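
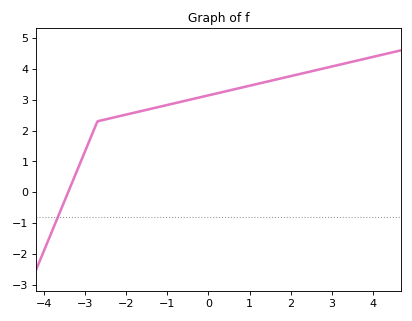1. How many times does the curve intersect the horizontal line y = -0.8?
1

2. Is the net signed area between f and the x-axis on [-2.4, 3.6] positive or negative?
positive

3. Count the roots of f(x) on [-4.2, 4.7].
1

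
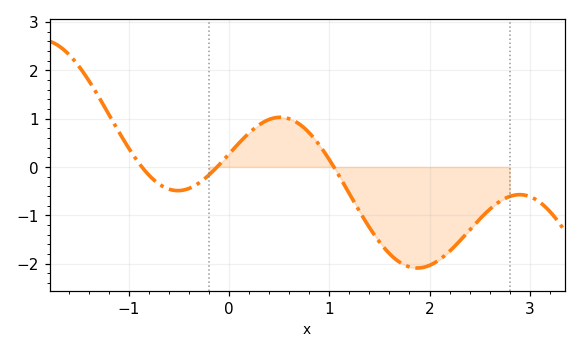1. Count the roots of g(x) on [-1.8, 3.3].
3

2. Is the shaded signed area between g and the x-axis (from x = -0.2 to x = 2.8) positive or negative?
negative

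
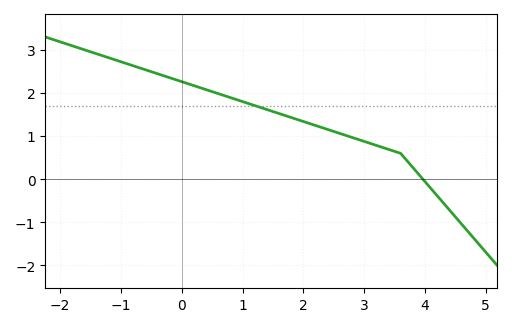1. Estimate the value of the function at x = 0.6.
2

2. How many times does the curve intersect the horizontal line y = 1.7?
1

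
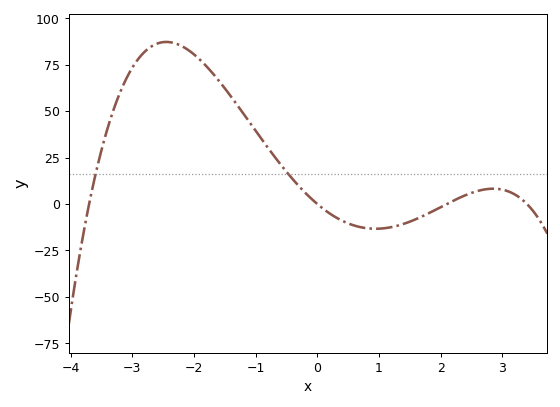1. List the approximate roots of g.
-3.6, 0, 2, 3.4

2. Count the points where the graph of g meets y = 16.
2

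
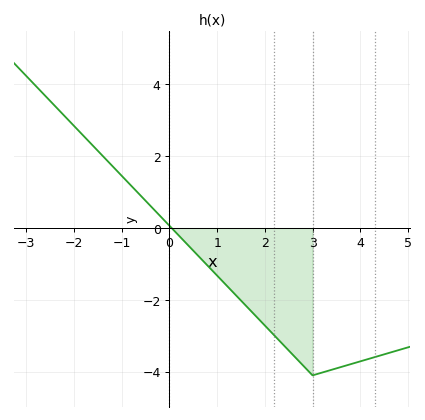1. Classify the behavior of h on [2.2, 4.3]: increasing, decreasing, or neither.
neither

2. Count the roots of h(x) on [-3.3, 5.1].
1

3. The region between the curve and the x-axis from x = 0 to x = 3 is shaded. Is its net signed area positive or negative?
negative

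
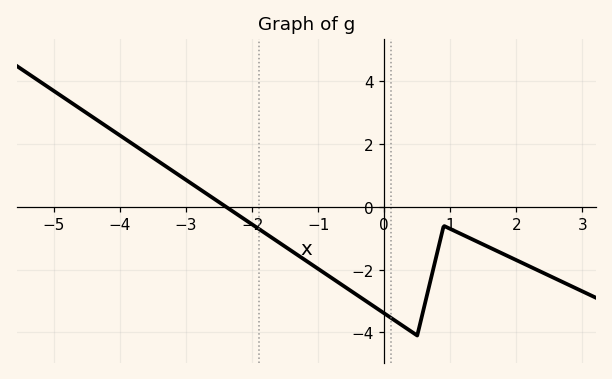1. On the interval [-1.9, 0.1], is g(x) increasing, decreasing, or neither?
decreasing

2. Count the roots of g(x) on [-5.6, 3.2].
1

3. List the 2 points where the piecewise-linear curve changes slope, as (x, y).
(0.5, -4.1); (0.9, -0.6)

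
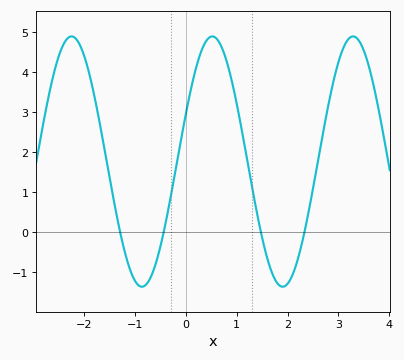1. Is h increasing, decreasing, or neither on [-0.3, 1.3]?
neither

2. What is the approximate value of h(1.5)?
-0.1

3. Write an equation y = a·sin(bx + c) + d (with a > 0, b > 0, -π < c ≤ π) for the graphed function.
y = 3.13sin(2.3x + 0.39) + 1.76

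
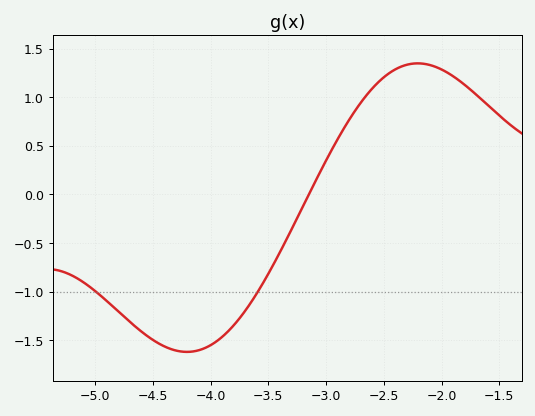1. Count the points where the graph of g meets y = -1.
2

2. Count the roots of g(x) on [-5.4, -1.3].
1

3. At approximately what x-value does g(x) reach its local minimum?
-4.2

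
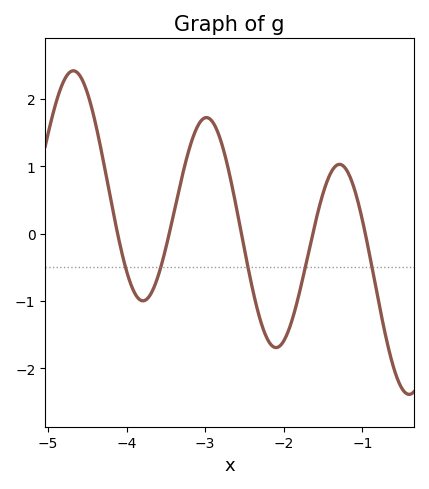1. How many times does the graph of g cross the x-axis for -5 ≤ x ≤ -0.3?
5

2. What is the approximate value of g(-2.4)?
-0.802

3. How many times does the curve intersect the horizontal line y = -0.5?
5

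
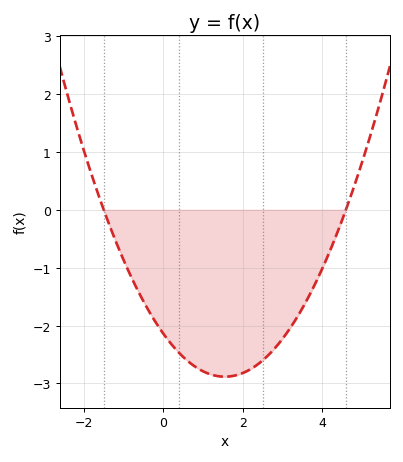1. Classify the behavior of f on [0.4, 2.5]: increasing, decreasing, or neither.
neither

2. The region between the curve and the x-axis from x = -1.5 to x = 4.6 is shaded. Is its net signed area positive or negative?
negative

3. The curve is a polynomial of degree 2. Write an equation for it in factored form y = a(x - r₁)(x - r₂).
y = 0.31(x + 1.5)(x - 4.6)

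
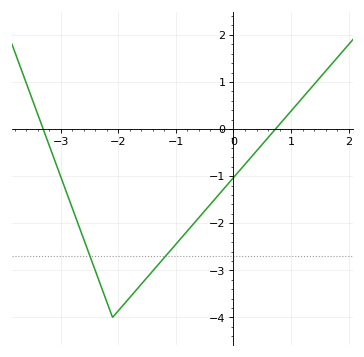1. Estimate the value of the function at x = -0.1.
-1.2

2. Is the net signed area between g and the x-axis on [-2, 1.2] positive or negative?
negative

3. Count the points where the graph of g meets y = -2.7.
2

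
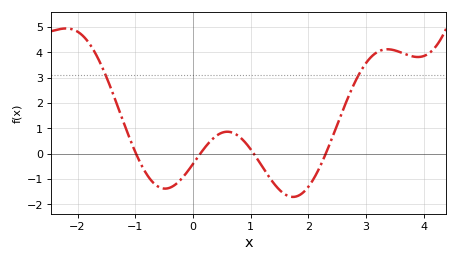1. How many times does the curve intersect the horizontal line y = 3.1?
2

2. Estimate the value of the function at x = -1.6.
3.55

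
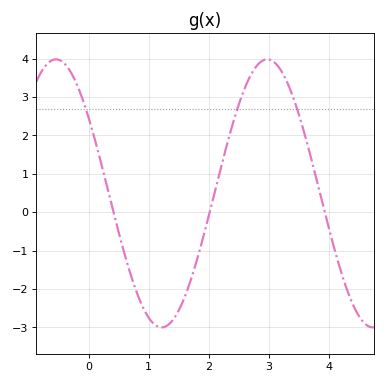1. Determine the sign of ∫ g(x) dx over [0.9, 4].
positive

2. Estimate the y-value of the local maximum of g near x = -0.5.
4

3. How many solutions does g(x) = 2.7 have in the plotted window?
3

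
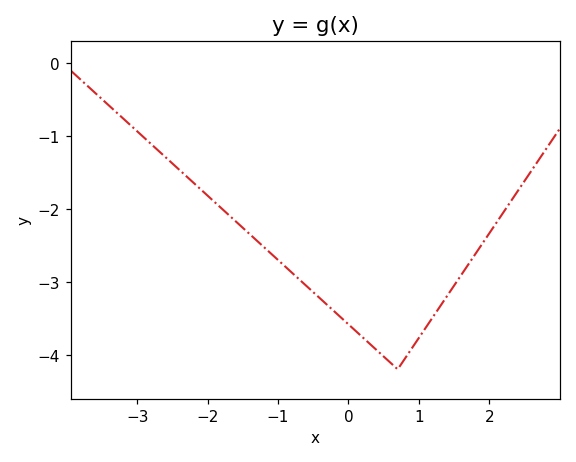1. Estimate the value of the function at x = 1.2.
-3.5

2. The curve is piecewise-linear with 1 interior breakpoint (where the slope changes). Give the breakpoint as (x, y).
(0.7, -4.2)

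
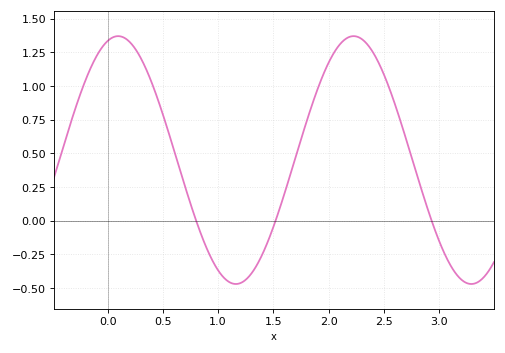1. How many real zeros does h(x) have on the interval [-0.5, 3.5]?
3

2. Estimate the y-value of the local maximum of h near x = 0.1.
1.35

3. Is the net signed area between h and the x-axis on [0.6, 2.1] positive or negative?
positive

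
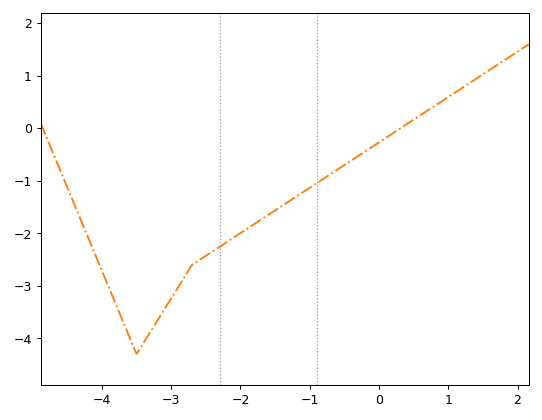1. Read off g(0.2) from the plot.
-0.1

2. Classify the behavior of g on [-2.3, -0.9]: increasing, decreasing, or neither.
increasing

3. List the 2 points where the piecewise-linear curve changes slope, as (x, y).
(-3.5, -4.3); (-2.7, -2.6)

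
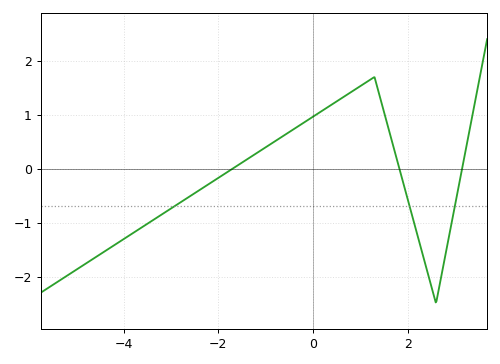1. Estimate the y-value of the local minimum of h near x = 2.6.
-2.5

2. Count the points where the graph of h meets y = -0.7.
3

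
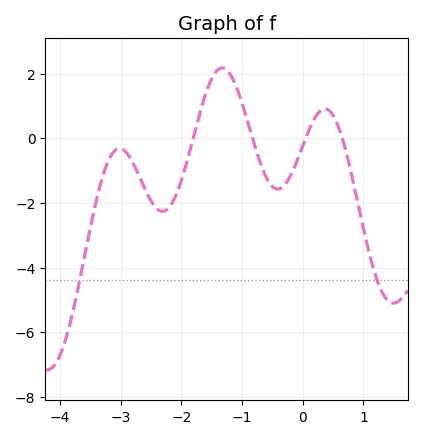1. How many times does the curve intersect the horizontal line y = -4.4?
2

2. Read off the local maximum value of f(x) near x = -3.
-0.316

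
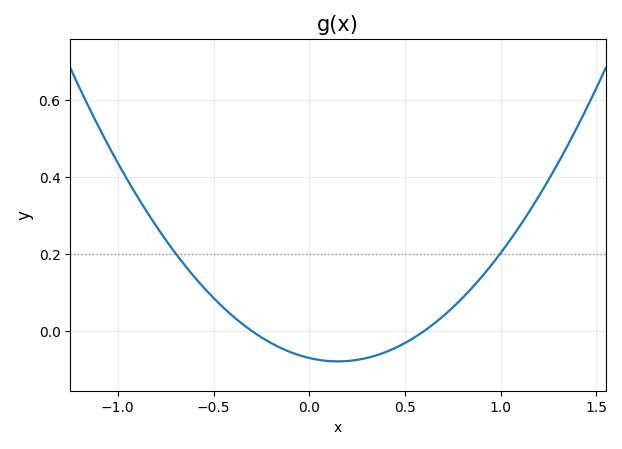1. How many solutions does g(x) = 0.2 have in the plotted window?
2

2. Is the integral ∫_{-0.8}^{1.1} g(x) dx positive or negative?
positive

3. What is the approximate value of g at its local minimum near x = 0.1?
-0.08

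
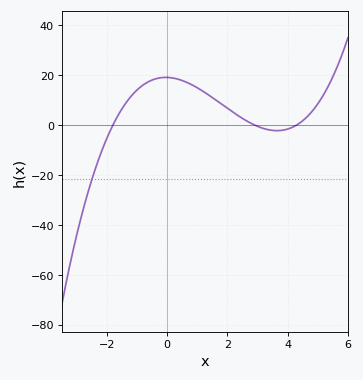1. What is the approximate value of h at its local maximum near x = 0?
20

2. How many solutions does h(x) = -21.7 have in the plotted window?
1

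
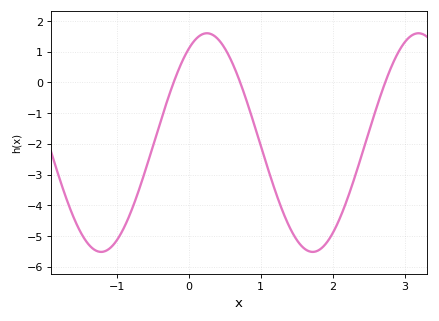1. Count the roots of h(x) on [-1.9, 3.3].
3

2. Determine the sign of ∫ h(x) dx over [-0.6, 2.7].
negative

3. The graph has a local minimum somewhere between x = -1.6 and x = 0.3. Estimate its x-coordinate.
-1.2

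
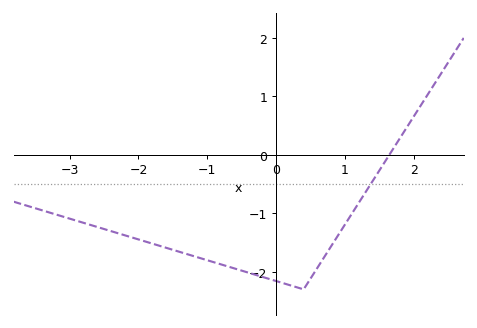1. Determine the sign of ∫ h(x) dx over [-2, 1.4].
negative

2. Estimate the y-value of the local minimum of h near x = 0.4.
-2.3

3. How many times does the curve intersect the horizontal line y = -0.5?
1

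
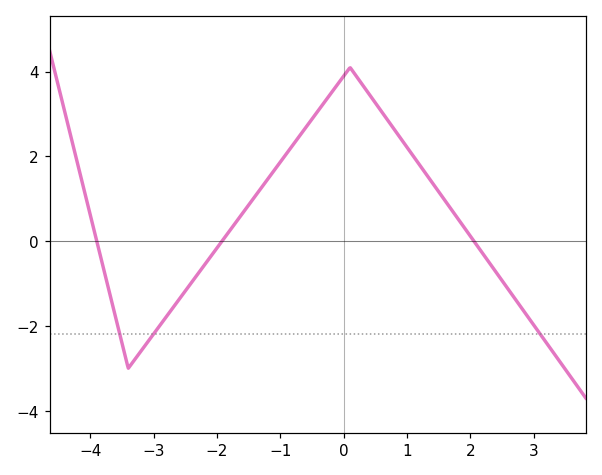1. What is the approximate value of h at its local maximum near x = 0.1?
4.1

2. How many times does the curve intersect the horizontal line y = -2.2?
3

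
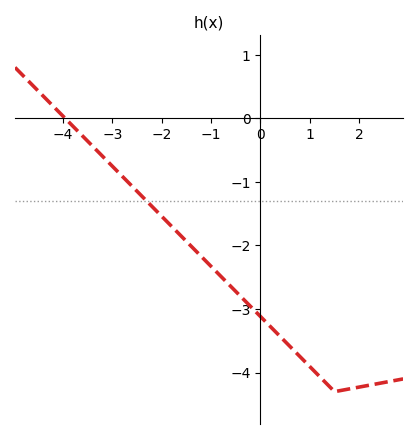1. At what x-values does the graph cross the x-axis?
-4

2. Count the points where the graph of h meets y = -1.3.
1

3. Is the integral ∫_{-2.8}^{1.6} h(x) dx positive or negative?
negative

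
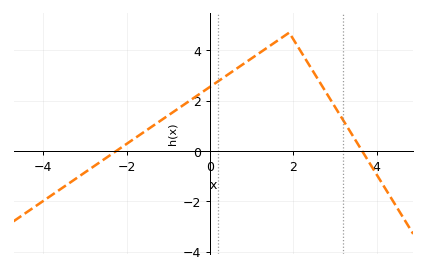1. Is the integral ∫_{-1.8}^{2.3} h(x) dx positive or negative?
positive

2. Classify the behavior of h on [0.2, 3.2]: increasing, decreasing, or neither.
neither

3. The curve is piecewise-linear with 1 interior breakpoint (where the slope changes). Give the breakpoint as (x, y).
(1.9, 4.7)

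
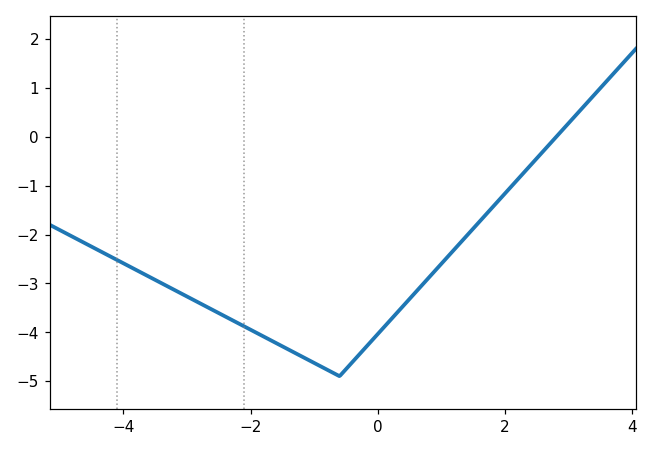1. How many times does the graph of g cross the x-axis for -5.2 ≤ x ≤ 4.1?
1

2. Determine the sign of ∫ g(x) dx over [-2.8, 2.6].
negative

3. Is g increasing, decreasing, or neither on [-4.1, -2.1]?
decreasing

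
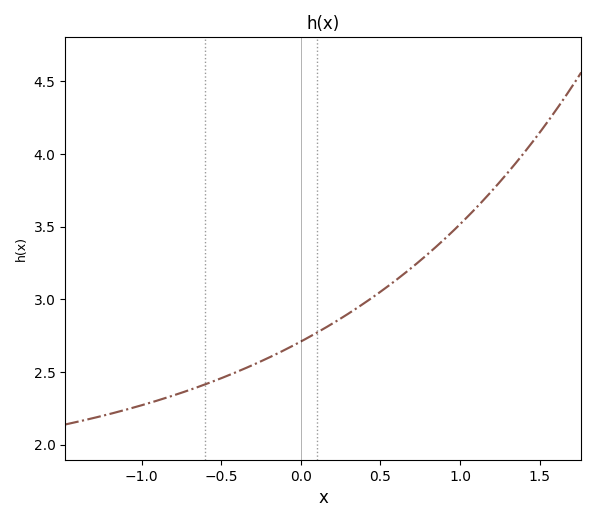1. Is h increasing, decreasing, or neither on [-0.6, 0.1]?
increasing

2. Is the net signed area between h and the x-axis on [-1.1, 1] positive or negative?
positive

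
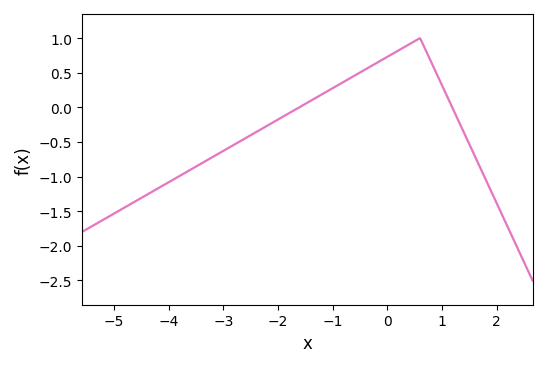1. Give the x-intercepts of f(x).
-1.61, 1.19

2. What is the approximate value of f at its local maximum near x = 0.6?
0.999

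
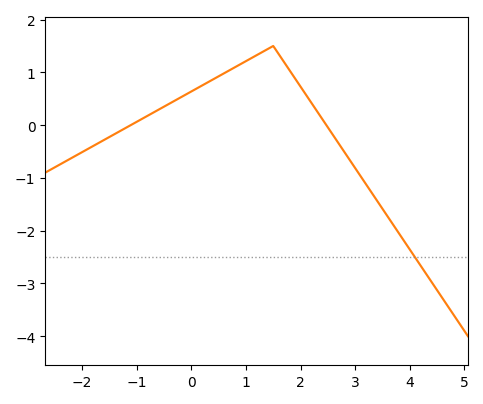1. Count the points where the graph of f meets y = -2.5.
1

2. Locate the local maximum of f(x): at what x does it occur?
1.6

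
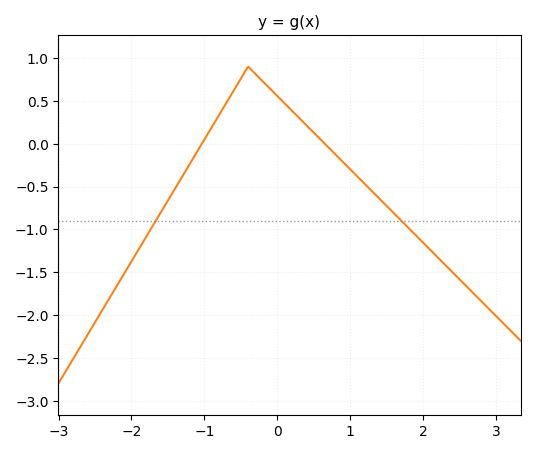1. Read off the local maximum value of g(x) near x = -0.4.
0.9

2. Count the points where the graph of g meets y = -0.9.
2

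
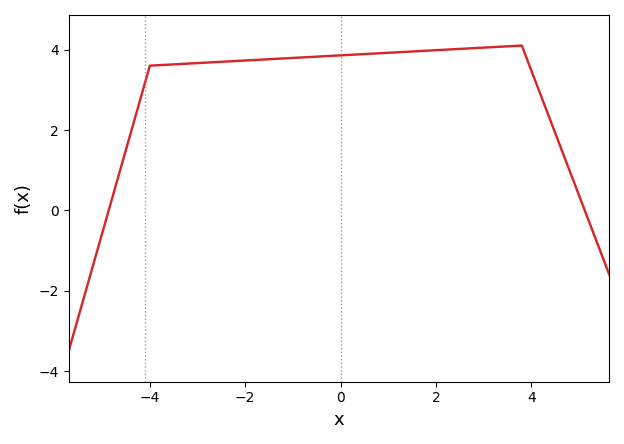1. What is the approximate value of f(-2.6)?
3.6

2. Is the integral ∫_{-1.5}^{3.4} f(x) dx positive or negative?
positive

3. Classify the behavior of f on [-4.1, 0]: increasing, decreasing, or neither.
increasing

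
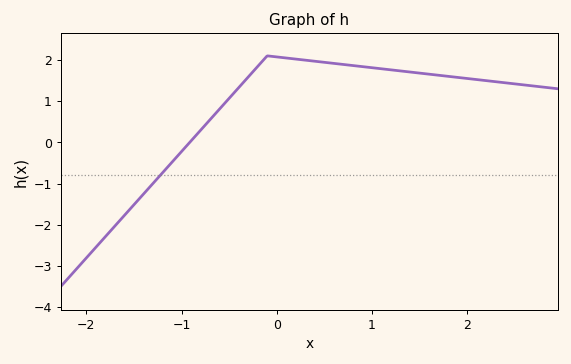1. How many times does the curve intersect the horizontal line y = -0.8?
1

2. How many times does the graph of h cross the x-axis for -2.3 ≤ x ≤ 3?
1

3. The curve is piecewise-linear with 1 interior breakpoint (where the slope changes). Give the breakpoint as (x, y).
(-0.1, 2.1)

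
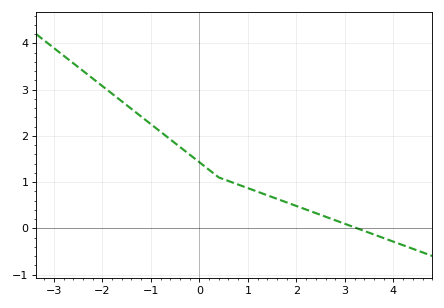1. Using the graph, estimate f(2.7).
0.2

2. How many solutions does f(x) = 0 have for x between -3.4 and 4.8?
1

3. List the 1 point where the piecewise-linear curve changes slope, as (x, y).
(0.4, 1.1)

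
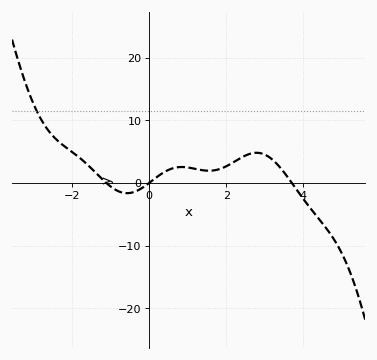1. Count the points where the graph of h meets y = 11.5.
1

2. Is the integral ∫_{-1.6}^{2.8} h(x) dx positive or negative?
positive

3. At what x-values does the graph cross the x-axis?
-1.2, 0, 3.6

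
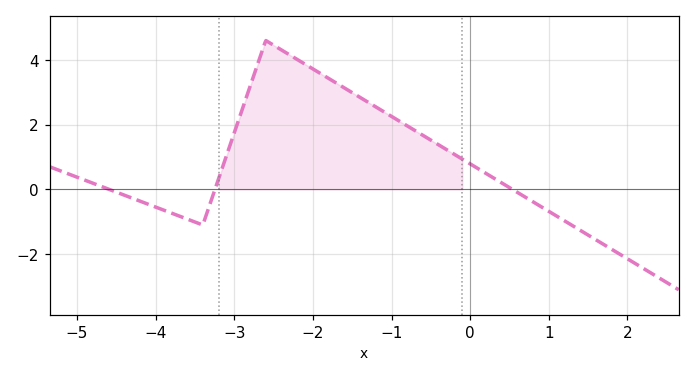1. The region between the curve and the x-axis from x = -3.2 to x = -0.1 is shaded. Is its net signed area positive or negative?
positive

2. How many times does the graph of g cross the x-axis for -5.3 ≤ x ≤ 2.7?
3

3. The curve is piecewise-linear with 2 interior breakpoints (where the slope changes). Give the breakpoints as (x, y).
(-3.4, -1.1); (-2.6, 4.6)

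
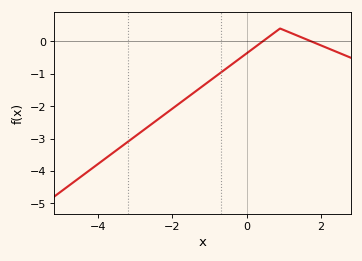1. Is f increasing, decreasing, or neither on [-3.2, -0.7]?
increasing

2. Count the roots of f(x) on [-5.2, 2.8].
2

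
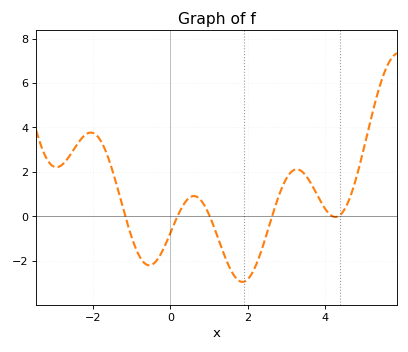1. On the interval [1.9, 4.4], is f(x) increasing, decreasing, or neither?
neither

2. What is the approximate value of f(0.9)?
0.433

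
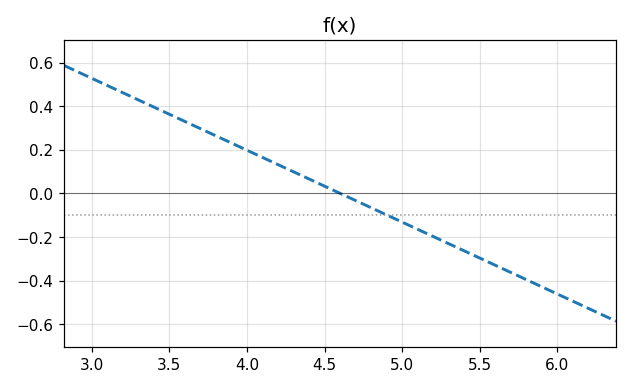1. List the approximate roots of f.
4.6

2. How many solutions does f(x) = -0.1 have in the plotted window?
1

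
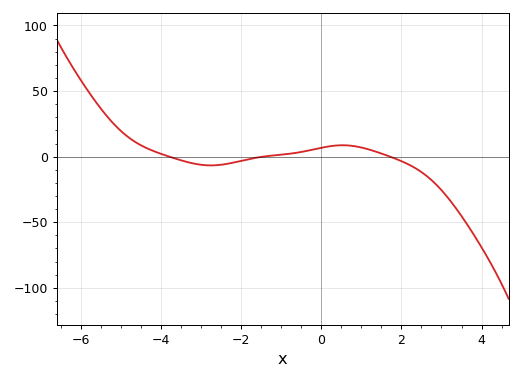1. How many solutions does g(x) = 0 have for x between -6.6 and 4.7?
3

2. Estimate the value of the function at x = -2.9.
-6.52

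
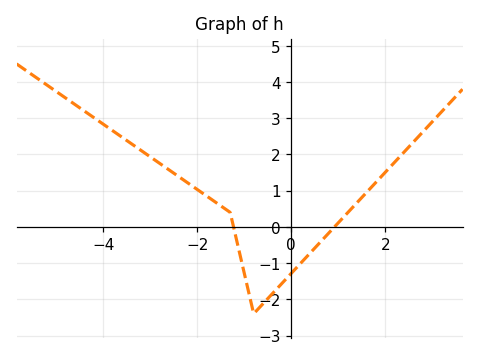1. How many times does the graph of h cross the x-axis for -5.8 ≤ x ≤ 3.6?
2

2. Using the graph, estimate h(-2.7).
1.66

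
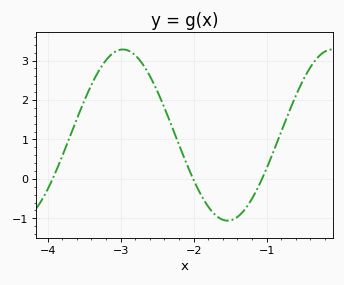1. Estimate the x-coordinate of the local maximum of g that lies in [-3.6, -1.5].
-3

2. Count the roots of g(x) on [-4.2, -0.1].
3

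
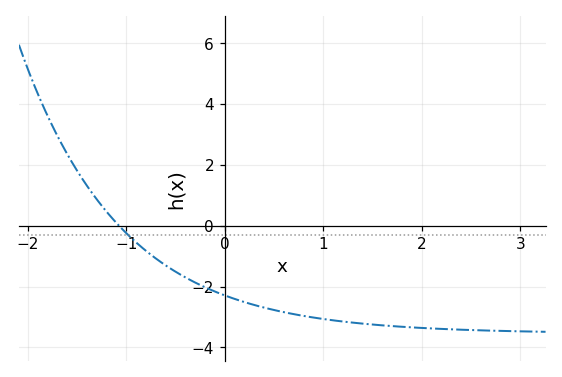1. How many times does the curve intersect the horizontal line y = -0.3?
1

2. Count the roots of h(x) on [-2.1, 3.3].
1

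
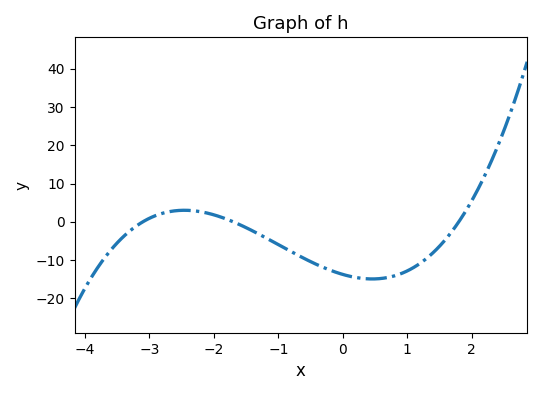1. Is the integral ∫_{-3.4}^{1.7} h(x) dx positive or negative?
negative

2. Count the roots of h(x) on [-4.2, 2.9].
3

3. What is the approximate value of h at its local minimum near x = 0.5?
-15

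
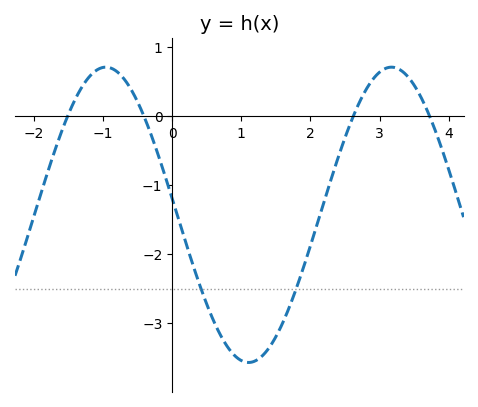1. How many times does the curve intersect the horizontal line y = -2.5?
2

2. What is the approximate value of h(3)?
0.6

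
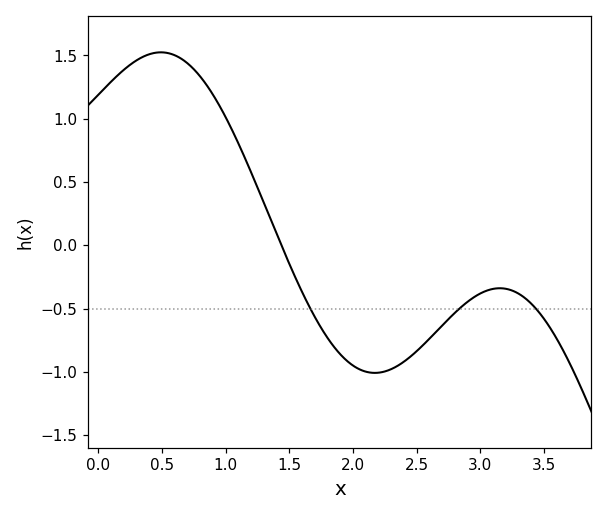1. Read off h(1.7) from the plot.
-0.566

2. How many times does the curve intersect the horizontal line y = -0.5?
3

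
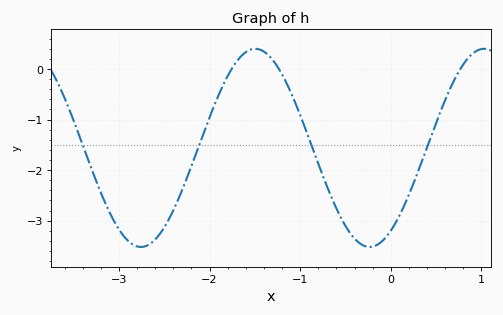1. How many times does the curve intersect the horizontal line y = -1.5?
4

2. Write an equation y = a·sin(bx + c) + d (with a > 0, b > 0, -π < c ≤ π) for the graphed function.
y = 1.96sin(2.49x - 0.99) - 1.56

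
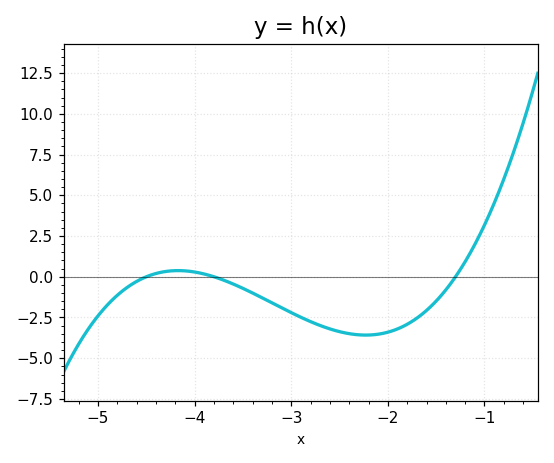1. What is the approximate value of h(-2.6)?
-3.2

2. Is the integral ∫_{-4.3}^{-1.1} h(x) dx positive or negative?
negative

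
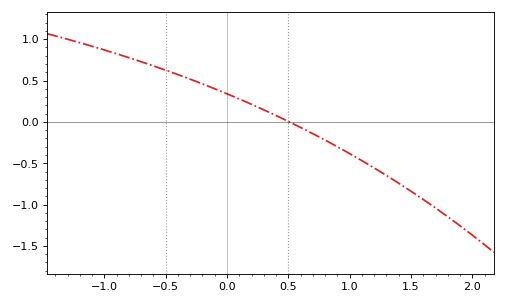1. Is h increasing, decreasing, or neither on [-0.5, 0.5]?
decreasing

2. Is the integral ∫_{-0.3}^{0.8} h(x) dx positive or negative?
positive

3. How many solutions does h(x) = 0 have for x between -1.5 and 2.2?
1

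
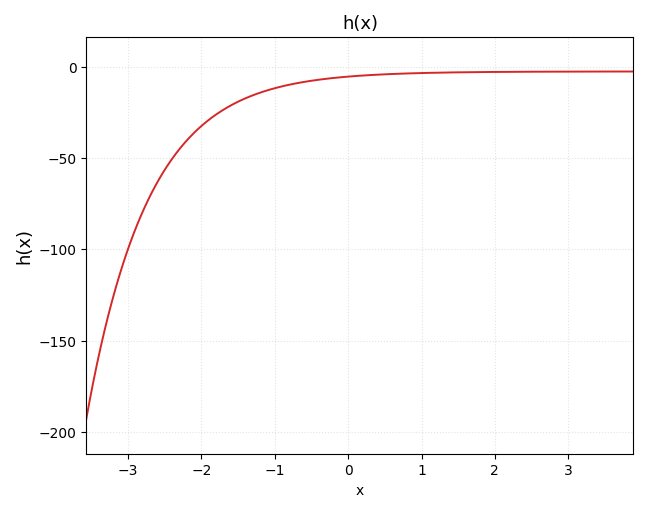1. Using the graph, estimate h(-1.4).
-15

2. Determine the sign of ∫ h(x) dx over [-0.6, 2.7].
negative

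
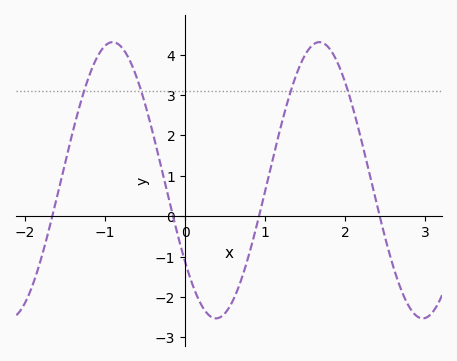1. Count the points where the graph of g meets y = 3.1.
4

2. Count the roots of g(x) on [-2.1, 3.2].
4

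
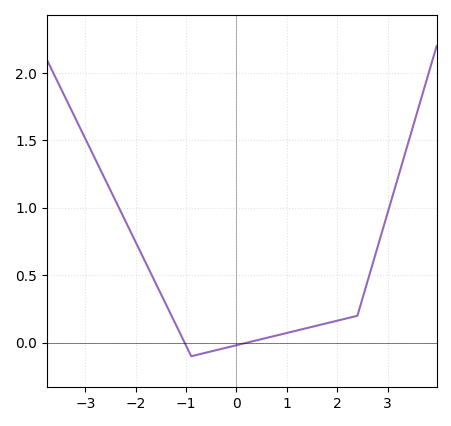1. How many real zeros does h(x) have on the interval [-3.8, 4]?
2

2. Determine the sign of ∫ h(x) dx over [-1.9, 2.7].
positive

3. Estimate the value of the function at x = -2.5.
1.15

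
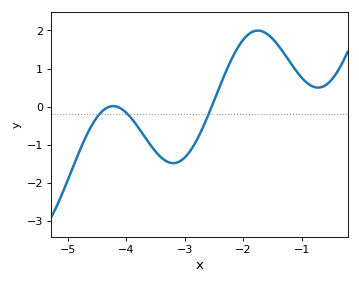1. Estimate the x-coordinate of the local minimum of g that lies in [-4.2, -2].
-3.2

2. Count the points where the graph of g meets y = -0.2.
3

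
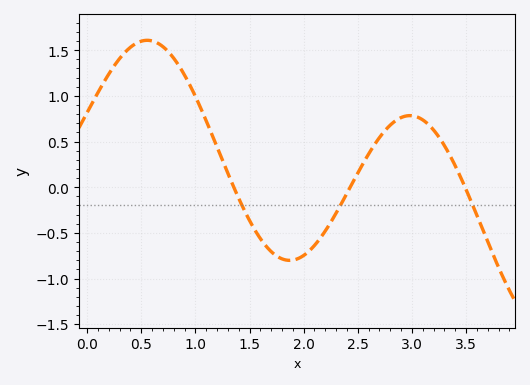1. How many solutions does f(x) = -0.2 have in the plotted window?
3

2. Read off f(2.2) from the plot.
-0.5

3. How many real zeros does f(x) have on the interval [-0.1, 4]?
3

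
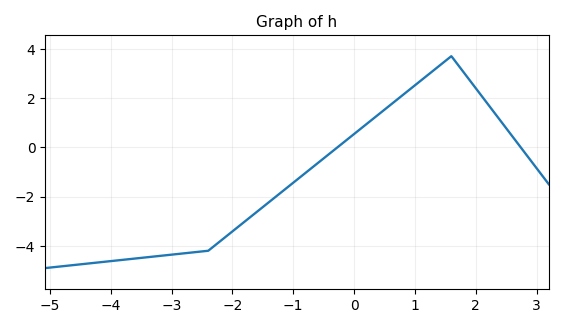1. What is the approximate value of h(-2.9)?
-4.4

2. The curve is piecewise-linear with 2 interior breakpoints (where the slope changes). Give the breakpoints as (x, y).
(-2.4, -4.2); (1.6, 3.7)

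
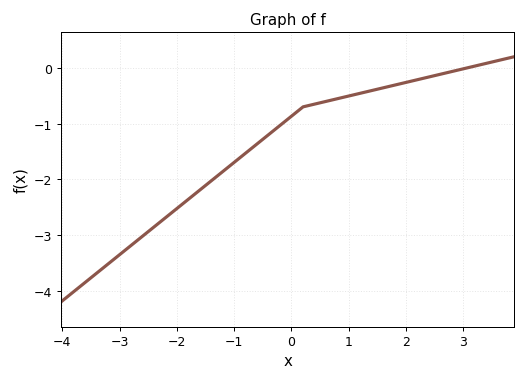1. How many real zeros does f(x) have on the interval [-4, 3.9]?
1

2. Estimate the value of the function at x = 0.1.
-0.8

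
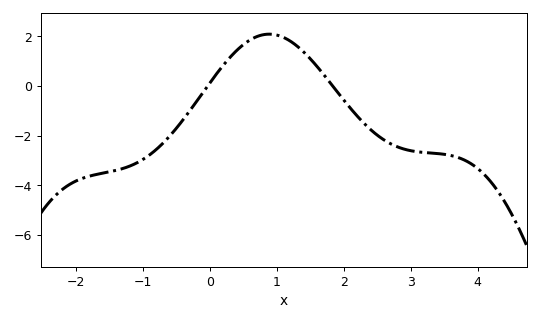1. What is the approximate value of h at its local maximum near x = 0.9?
2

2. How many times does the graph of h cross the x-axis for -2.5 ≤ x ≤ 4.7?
2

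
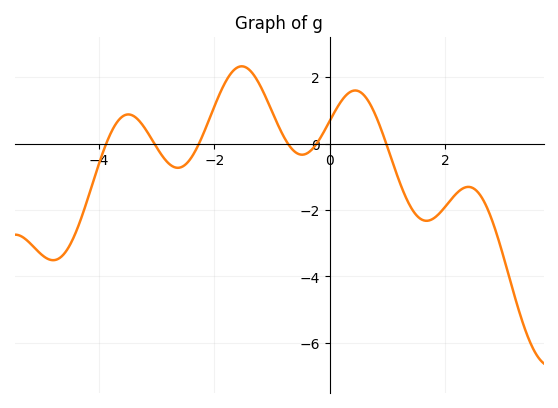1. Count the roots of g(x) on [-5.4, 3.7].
6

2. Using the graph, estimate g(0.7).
1.18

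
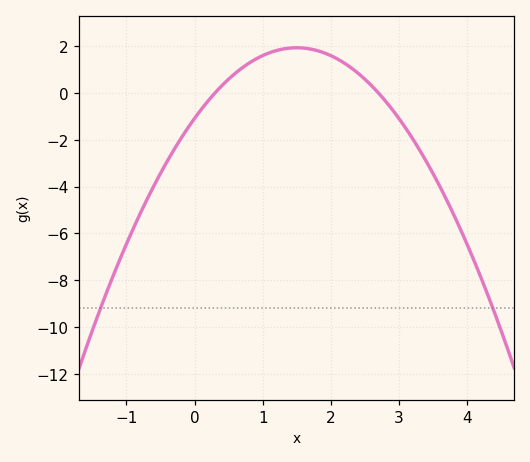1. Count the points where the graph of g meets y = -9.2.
2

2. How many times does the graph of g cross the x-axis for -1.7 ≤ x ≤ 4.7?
2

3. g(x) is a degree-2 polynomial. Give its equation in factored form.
y = -1.34(x - 0.3)(x - 2.7)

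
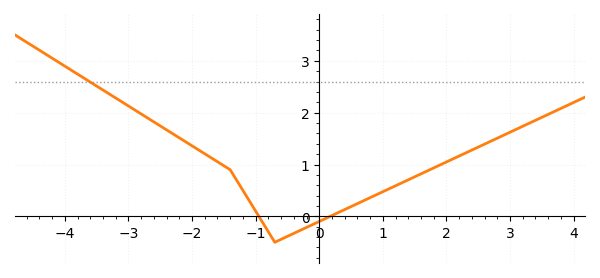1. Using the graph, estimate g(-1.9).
1.28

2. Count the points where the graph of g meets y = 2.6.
1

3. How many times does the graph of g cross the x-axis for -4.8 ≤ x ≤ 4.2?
2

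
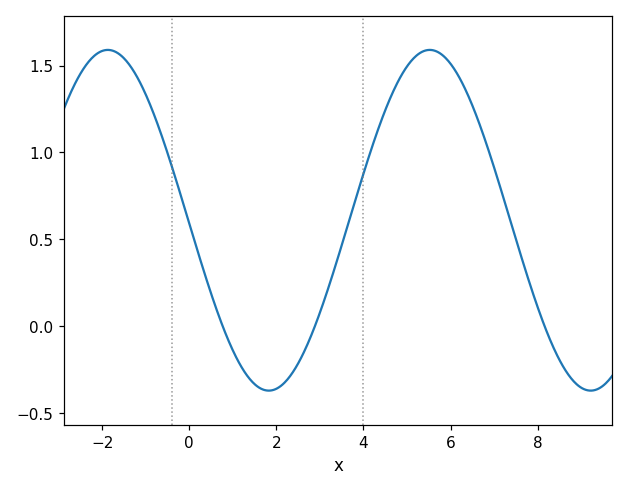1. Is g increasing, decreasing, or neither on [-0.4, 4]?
neither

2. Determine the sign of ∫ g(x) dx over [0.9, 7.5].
positive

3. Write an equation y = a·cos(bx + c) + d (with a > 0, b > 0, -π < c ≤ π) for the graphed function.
y = 0.98cos(0.85x + 1.6) + 0.61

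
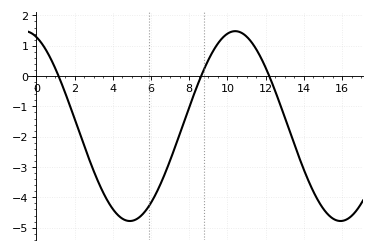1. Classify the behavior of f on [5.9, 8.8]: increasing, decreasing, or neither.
increasing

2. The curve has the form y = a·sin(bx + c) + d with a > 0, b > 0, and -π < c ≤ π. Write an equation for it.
y = 3.13sin(0.57x + 1.9) - 1.65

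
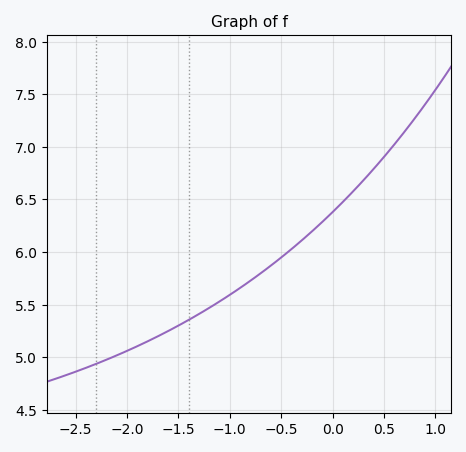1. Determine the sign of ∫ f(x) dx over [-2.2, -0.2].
positive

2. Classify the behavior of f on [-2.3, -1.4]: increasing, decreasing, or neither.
increasing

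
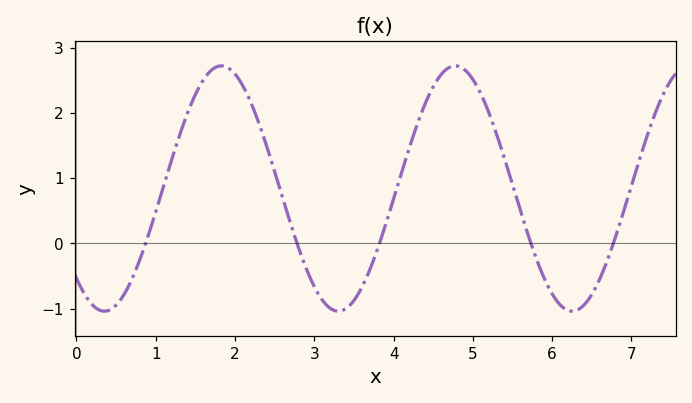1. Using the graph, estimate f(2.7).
0.306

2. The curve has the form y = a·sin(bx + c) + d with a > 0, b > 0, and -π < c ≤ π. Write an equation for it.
y = 1.88sin(2.13x - 2.32) + 0.84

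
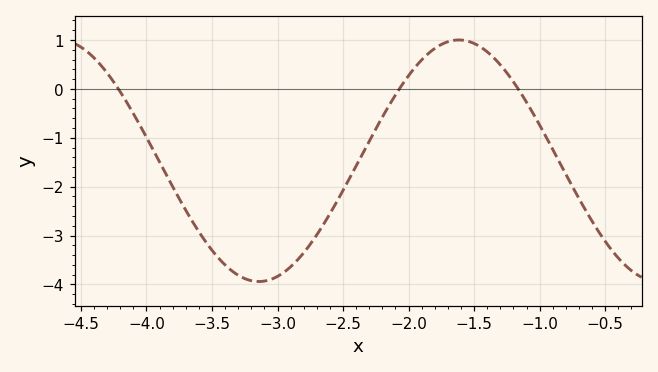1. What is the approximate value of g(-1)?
-0.742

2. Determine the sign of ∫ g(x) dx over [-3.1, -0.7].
negative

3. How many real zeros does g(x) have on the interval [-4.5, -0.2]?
3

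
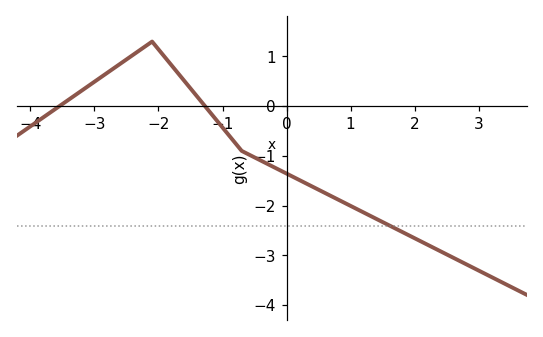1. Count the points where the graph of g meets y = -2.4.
1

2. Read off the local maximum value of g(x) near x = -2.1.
1.3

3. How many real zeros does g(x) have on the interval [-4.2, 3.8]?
2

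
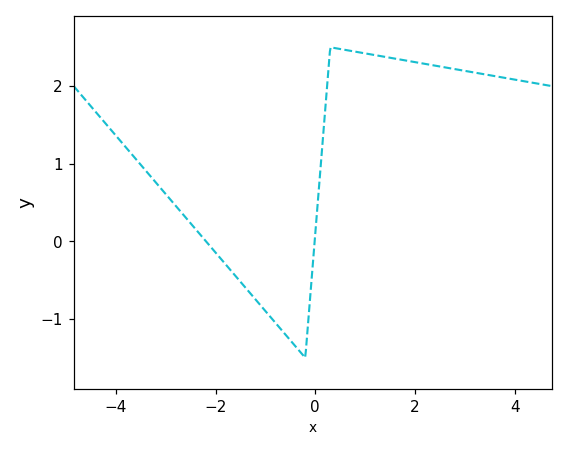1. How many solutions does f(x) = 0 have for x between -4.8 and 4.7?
2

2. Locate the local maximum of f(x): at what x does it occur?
0.4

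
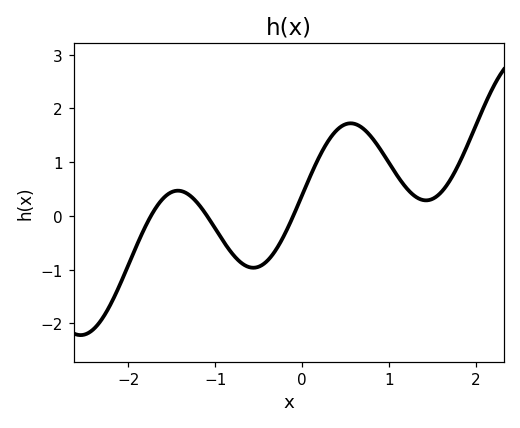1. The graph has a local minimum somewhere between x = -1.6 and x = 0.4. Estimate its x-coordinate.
-0.56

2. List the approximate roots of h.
-1.74, -1.09, -0.1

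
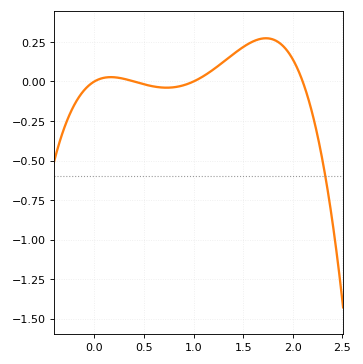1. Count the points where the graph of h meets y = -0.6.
1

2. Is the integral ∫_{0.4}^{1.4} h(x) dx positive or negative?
positive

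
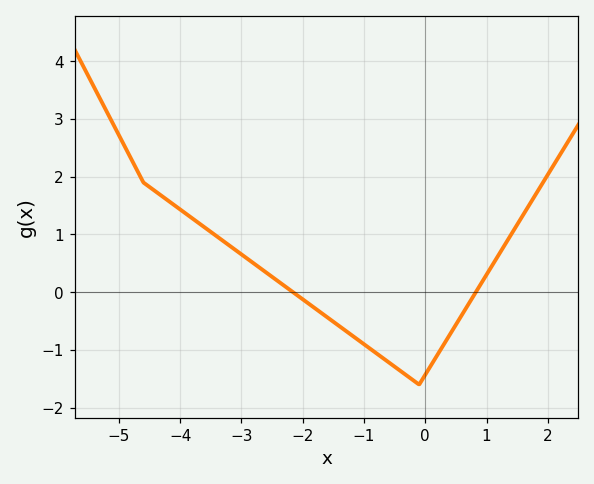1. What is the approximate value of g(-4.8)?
2.3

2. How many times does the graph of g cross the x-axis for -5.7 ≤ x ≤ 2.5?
2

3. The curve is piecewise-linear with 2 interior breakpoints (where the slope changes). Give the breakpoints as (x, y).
(-4.6, 1.9); (-0.1, -1.6)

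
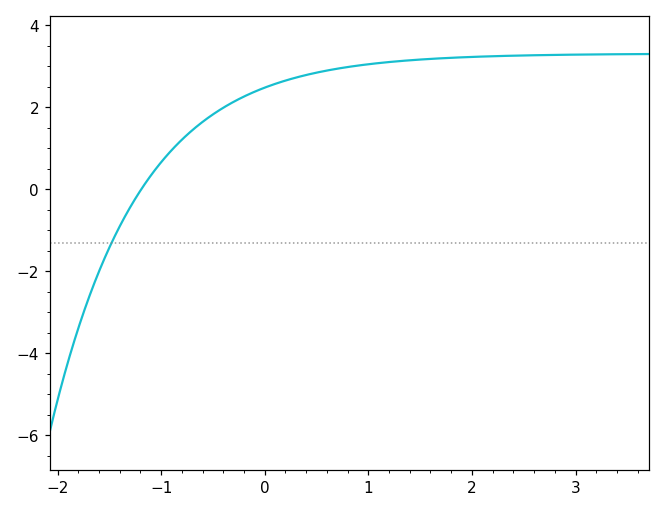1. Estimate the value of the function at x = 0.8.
2.98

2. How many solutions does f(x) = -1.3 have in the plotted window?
1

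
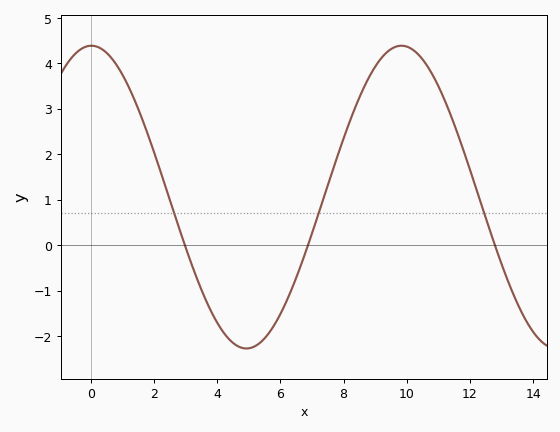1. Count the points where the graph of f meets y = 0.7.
3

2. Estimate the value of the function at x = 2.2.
1.6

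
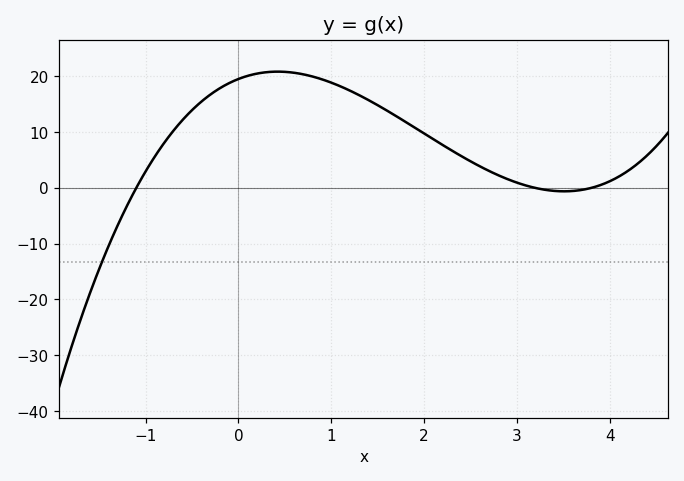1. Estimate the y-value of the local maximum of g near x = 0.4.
21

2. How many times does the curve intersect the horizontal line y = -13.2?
1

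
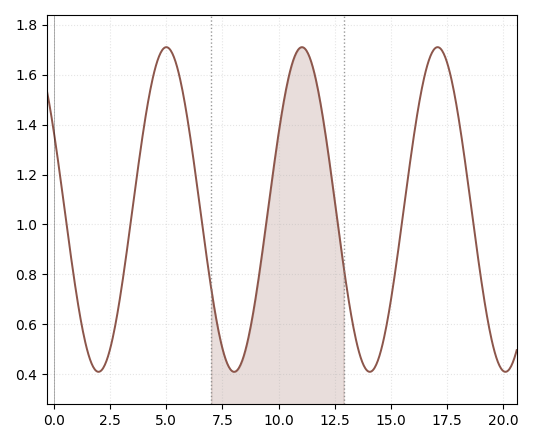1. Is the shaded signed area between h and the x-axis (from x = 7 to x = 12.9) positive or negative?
positive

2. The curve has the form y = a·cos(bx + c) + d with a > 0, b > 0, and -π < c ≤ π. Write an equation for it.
y = 0.65cos(1.04x + 1.08) + 1.06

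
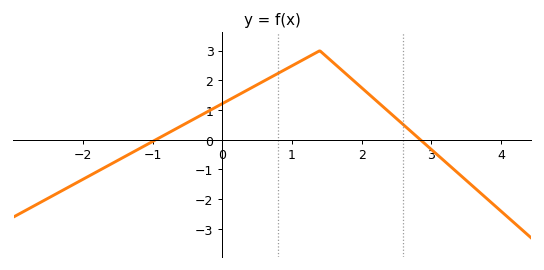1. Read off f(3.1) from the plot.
-0.533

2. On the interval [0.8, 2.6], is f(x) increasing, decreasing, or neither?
neither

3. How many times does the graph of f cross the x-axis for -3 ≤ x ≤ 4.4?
2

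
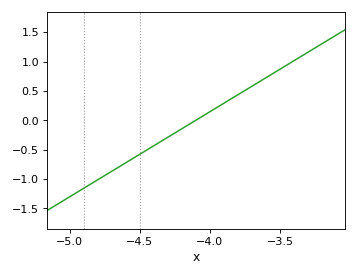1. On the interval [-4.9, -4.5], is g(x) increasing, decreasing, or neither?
increasing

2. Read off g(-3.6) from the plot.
0.725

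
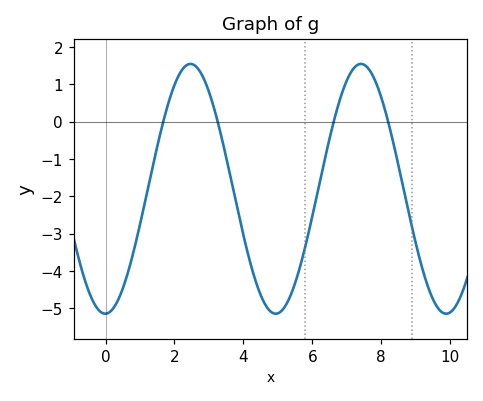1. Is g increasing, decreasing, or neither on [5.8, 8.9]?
neither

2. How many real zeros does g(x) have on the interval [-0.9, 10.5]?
4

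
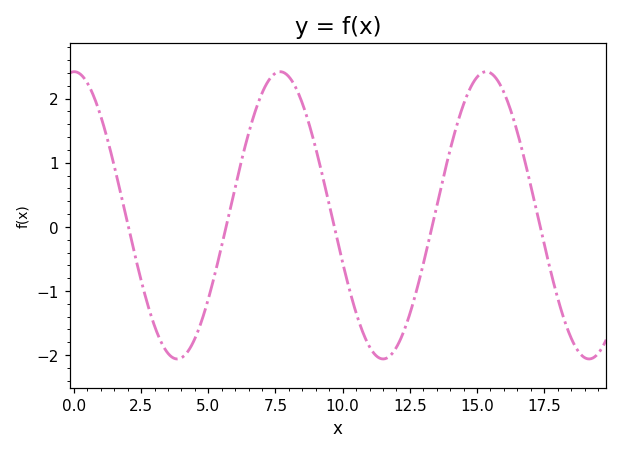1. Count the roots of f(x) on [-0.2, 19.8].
5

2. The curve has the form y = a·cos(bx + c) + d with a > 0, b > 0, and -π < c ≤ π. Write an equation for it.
y = 2.24cos(0.82x - 0.01) + 0.18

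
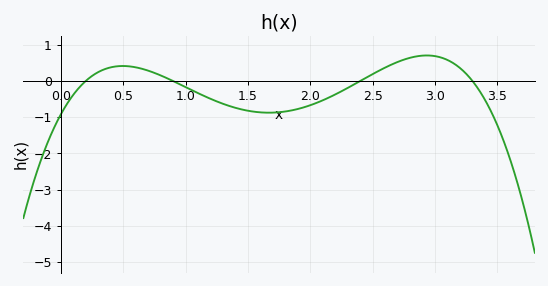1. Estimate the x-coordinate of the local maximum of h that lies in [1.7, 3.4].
2.9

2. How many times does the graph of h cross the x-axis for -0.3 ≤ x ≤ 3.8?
4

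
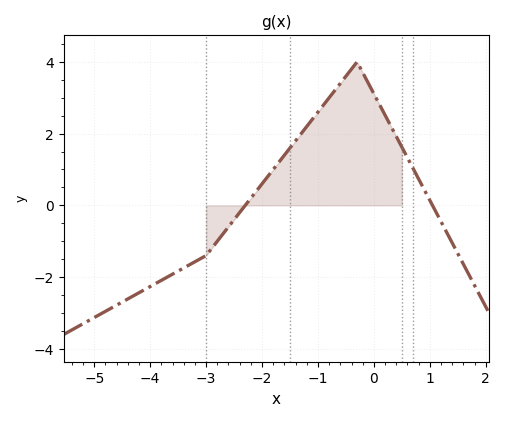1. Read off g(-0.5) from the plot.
3.6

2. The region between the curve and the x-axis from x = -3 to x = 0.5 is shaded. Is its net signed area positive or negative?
positive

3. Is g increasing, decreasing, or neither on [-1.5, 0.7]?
neither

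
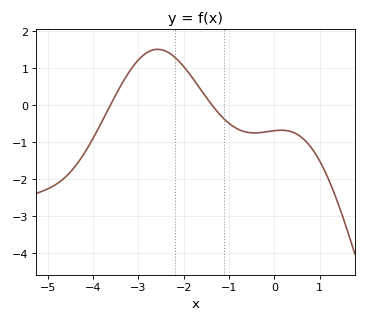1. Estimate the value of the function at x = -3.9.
-0.666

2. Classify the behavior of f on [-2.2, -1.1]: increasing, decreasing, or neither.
decreasing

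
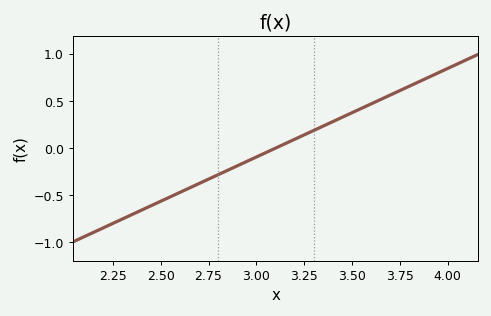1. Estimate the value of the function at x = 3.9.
0.752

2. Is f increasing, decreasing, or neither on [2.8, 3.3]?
increasing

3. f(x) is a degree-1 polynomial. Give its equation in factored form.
y = 0.94(x - 3.1)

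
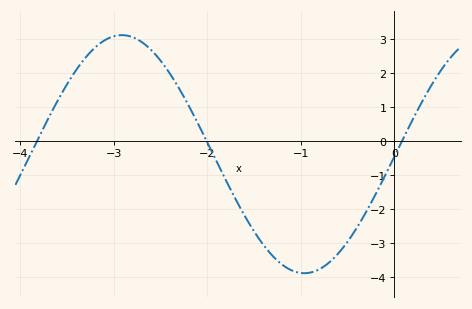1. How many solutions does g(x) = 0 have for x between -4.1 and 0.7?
3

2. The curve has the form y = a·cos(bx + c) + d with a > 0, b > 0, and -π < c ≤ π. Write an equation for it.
y = 3.5cos(1.61x - 1.59) - 0.39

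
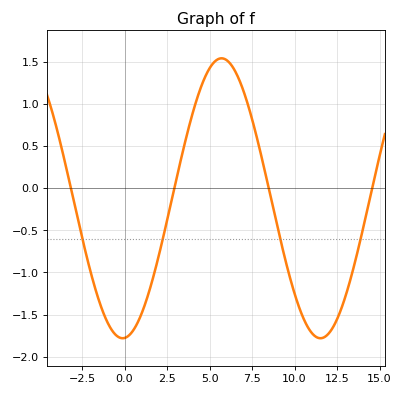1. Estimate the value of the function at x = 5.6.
1.55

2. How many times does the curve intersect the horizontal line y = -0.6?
4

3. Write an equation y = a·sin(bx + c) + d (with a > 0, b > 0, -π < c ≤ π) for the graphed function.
y = 1.66sin(0.54x - 1.5) - 0.12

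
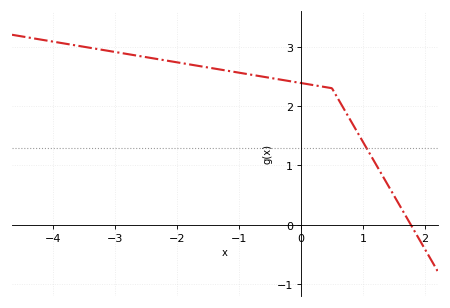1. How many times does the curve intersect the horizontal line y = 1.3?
1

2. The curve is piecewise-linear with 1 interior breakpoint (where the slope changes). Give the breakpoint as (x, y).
(0.5, 2.3)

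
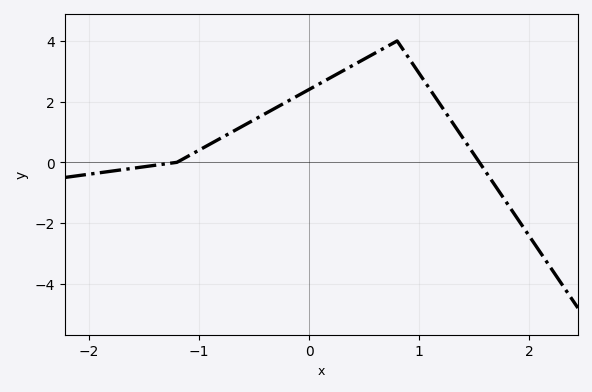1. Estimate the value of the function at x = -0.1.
2.2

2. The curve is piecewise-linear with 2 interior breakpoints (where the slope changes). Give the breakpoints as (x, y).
(-1.2, 0); (0.8, 4)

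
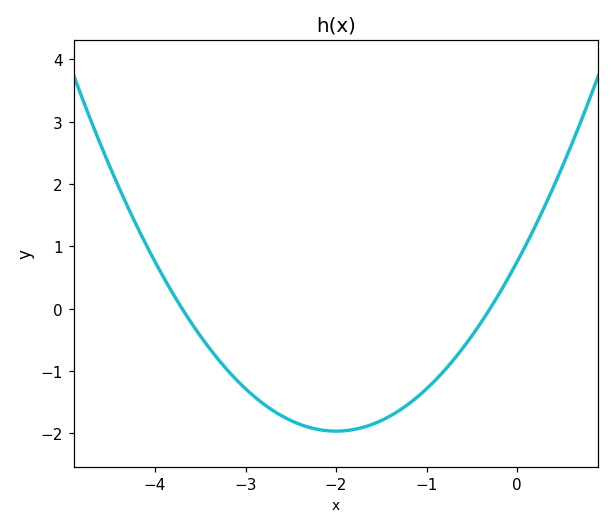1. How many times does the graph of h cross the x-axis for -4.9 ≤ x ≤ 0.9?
2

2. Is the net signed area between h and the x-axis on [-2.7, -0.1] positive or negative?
negative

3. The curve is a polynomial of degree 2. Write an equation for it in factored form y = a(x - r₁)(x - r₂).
y = 0.68(x + 3.7)(x + 0.3)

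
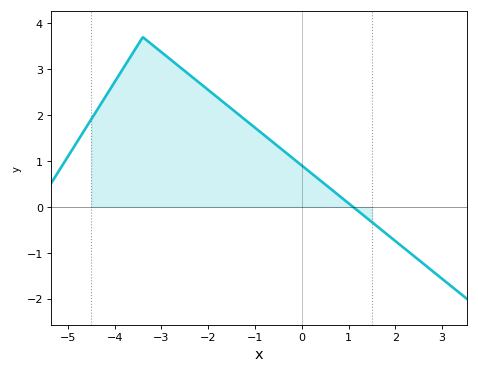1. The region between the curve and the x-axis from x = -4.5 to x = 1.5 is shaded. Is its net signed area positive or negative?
positive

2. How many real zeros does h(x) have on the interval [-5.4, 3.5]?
1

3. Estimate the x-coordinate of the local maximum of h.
-3.4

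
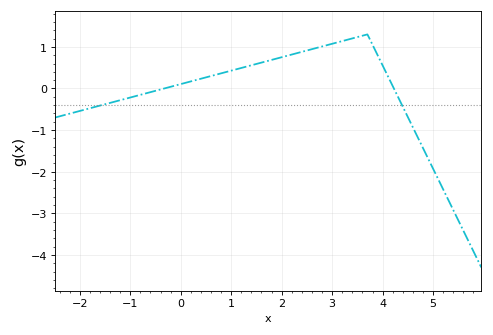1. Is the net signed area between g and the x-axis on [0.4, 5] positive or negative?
positive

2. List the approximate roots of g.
-0.328, 4.22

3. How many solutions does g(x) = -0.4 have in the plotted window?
2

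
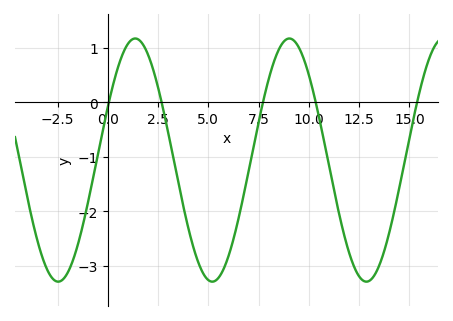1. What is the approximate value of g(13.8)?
-2.7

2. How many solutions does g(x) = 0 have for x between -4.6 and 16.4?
5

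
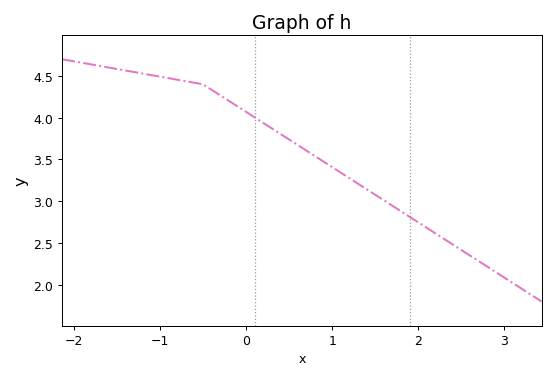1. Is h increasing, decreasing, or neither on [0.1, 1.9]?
decreasing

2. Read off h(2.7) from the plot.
2.28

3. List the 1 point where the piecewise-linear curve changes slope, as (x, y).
(-0.5, 4.4)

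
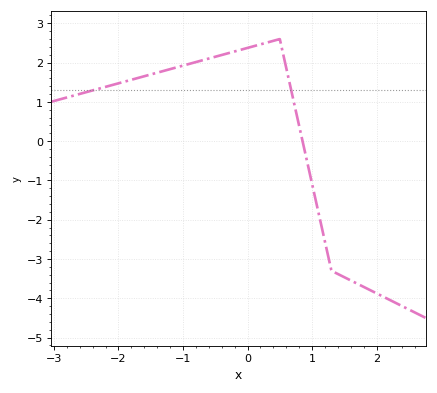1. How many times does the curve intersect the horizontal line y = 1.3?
2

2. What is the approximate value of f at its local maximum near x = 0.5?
2.6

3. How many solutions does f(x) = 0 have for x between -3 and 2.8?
1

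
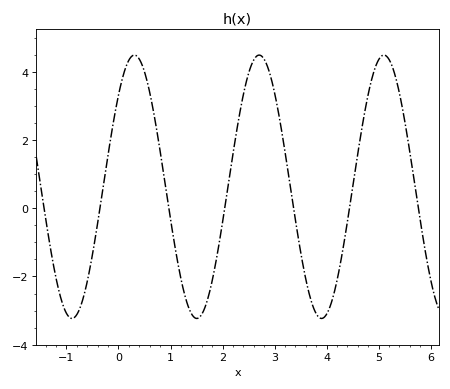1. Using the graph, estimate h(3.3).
0.664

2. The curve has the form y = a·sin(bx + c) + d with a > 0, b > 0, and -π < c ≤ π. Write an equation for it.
y = 3.86sin(2.62x + 0.77) + 0.63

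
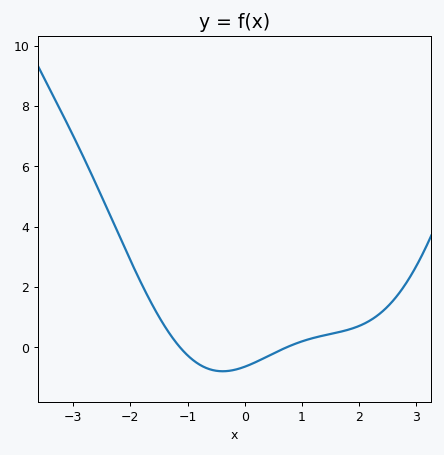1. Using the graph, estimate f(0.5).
-0.203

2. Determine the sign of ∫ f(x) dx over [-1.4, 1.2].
negative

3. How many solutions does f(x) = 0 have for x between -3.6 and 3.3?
2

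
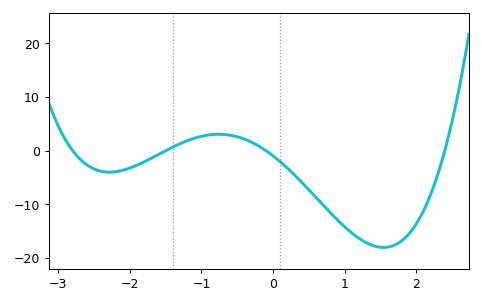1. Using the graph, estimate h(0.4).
-5.9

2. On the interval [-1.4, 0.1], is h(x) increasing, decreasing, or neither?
neither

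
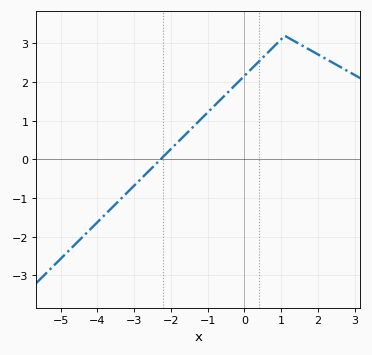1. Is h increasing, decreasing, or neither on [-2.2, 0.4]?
increasing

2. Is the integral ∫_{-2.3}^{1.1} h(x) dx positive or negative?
positive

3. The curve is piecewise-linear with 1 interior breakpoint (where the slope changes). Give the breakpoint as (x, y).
(1.1, 3.2)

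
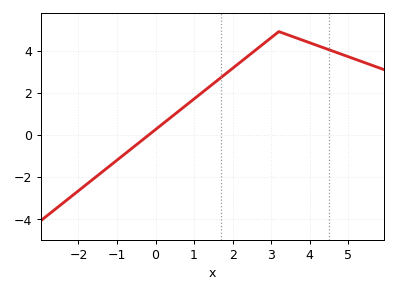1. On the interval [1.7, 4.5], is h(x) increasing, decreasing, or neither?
neither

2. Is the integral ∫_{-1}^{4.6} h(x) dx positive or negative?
positive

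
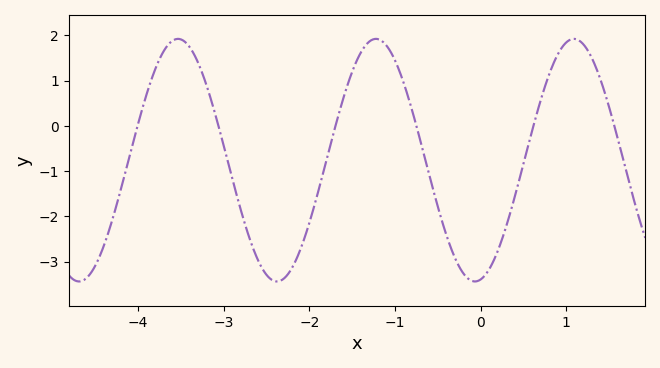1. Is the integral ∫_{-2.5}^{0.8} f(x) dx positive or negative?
negative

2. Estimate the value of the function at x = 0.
-3.4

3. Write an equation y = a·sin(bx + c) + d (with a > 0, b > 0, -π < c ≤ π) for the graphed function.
y = 2.68sin(2.72x - 1.39) - 0.76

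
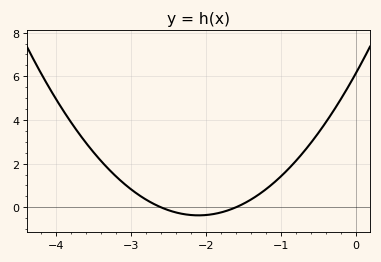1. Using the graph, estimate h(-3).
0.8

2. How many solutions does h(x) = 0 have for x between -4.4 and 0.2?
2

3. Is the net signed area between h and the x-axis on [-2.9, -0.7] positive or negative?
positive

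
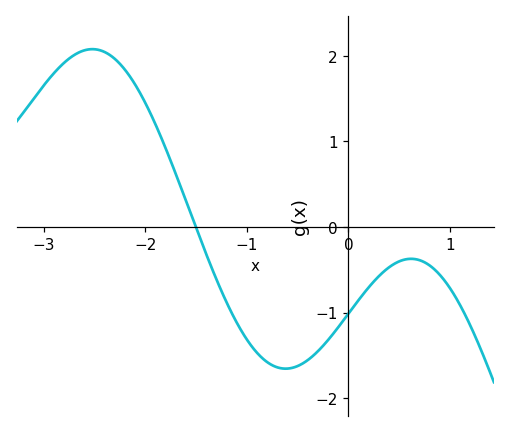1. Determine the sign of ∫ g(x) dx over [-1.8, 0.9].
negative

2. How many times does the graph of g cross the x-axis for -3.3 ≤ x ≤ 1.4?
1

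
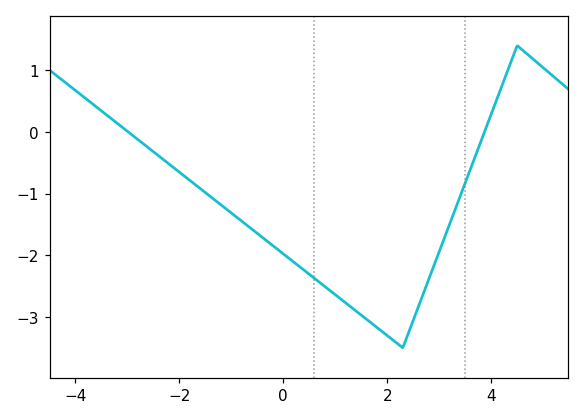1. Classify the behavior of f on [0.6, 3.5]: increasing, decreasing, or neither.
neither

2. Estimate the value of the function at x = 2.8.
-2.39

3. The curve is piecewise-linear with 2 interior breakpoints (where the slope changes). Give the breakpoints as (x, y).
(2.3, -3.5); (4.5, 1.4)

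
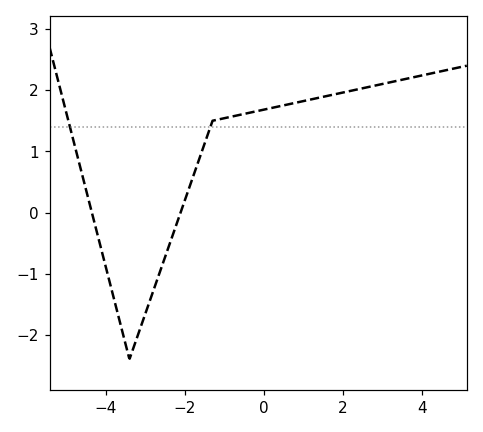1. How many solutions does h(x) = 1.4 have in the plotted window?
2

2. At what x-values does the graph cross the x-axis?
-4.4, -2.2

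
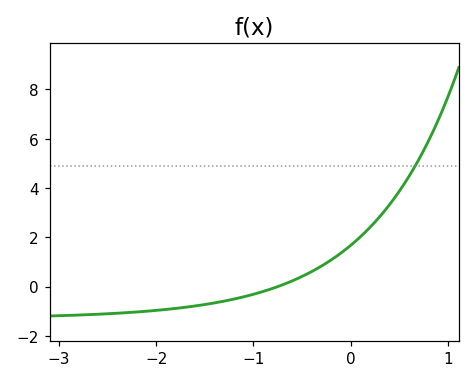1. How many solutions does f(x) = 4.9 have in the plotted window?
1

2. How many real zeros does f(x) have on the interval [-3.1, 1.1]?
1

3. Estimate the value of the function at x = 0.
1.6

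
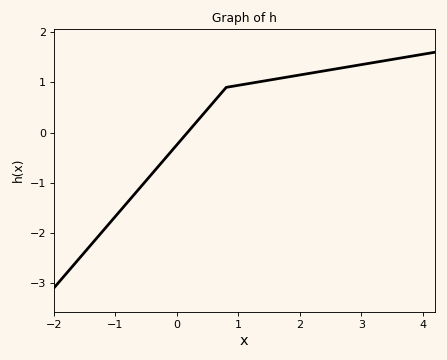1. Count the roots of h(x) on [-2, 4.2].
1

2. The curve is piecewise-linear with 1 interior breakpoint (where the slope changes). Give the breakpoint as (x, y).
(0.8, 0.9)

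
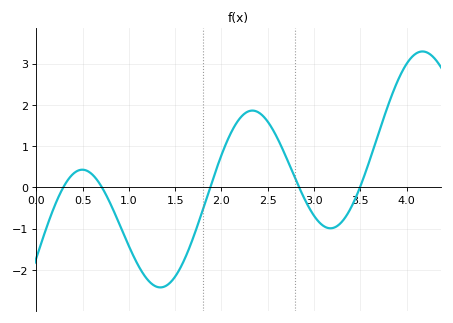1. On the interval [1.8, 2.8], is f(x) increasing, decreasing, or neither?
neither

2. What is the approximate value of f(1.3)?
-2.4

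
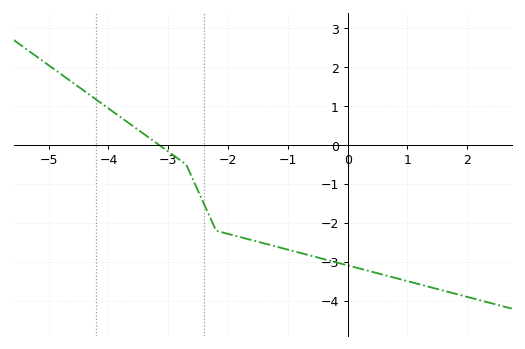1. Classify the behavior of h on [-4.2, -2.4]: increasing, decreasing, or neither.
decreasing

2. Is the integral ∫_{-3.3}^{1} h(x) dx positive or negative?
negative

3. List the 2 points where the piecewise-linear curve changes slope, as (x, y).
(-2.7, -0.5); (-2.2, -2.2)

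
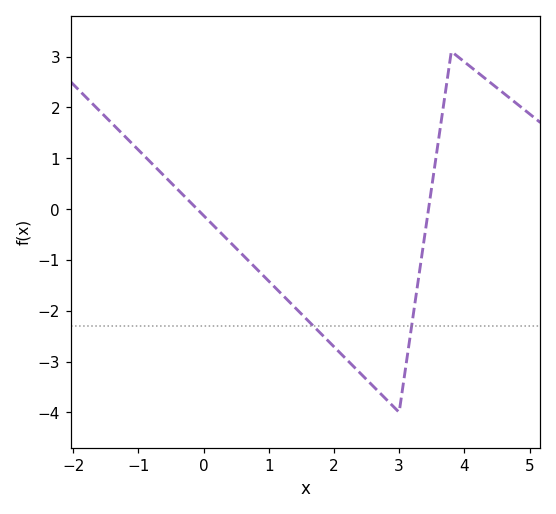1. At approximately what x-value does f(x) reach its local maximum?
3.8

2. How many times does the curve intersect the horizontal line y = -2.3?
2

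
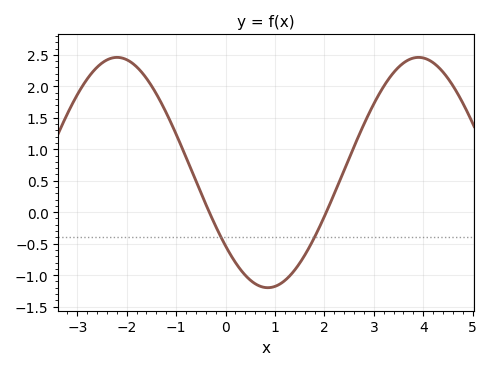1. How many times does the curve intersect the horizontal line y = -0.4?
2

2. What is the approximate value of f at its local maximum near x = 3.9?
2.45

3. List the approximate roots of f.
-0.4, 2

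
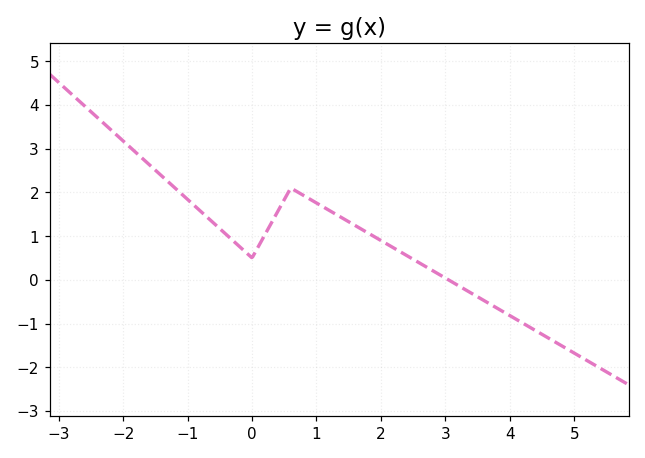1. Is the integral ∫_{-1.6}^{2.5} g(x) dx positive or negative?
positive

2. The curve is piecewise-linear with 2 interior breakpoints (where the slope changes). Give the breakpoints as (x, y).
(0, 0.5); (0.6, 2.1)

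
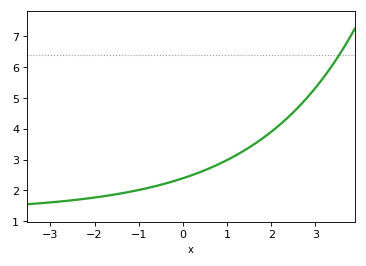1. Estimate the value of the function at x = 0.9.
2.9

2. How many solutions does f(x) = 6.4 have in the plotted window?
1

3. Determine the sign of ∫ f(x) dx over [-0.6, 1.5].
positive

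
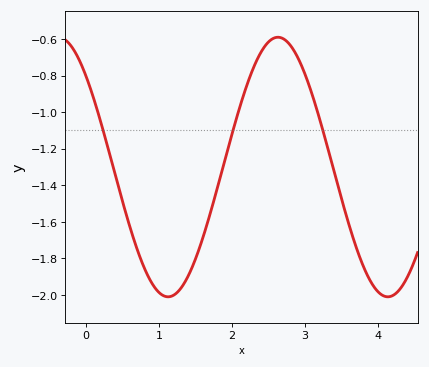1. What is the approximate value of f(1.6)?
-1.68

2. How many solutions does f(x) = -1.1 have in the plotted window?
3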